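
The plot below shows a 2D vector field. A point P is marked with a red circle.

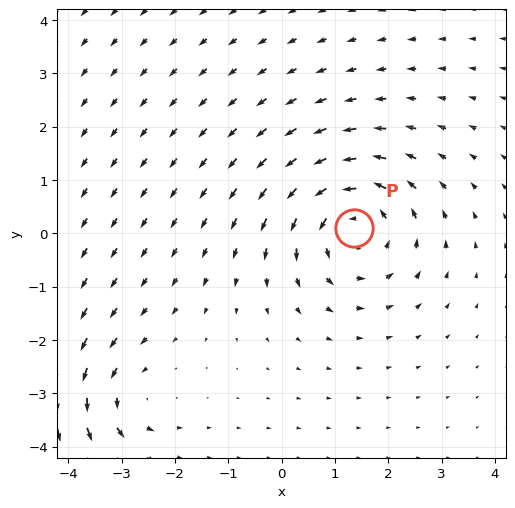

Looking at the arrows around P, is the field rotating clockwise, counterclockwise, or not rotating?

counterclockwise

Near P at (1.4, 0.1) the arrows circulate counterclockwise. The curl (z-component) there is about +4; positive curl means counterclockwise rotation.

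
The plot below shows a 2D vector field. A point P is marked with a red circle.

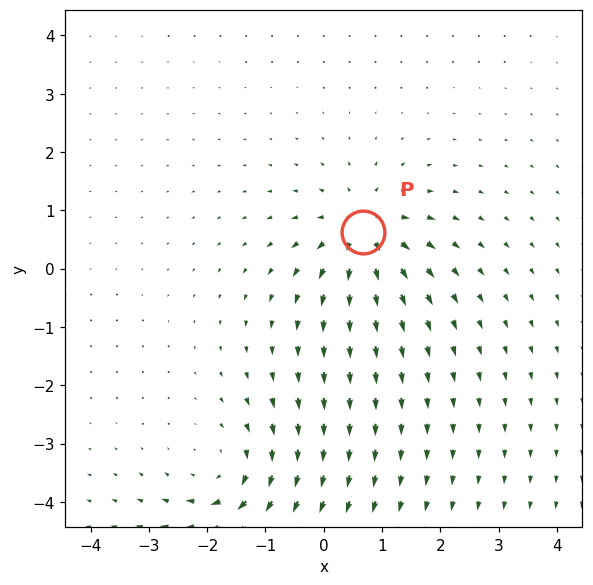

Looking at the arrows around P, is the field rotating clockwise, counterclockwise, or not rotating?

not rotating

Near P at (0.7, 0.6) the arrows show no circulation. The curl there is ≈0.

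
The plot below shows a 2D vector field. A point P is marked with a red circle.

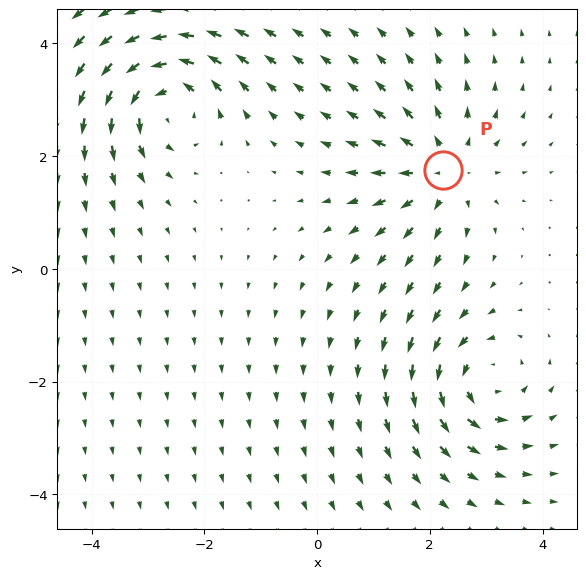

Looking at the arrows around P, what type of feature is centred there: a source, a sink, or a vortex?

At P (2.2, 1.7) the arrows spread outward. Divergence about +4, curl ≈0 — positive divergence with near-zero curl is a source.

source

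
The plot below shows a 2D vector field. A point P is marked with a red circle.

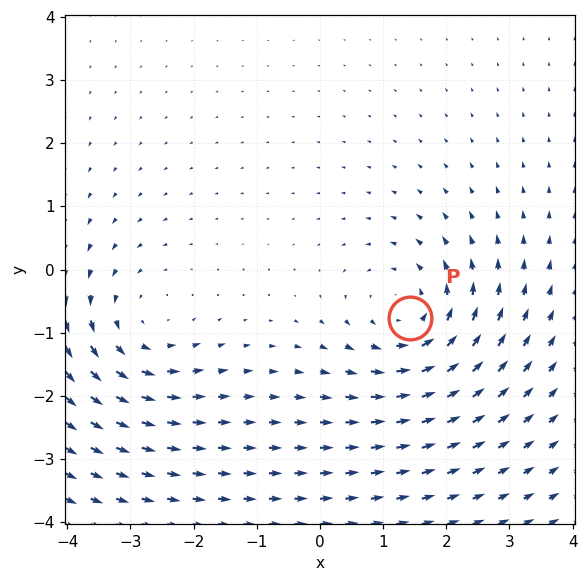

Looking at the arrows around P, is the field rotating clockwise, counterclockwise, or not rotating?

counterclockwise

Near P at (1.4, -0.8) the arrows circulate counterclockwise. The curl (z-component) there is about +4; positive curl means counterclockwise rotation.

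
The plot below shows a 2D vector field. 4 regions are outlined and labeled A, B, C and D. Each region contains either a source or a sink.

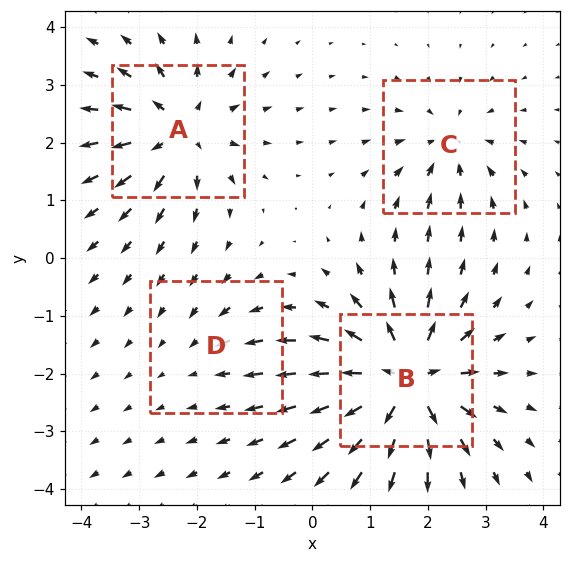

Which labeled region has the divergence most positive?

Divergence at each region's feature centre — A: about +6, B: about +9, C: about -4, D: about -2. Region B is most positive.

B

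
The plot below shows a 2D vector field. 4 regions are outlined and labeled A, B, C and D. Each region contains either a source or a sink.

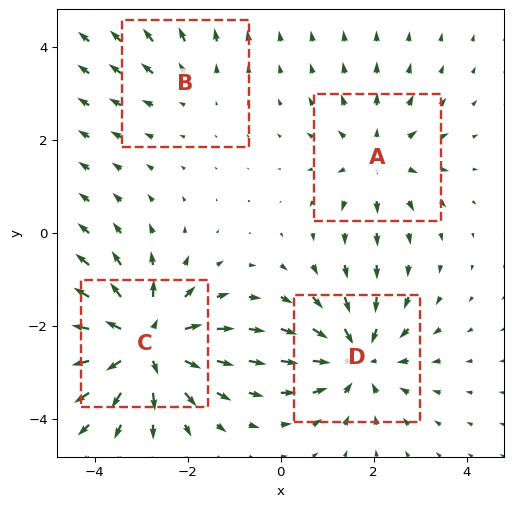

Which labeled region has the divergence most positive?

C

Divergence at each region's feature centre — A: about +4, B: about +2, C: about +7, D: about -5. Region C is most positive.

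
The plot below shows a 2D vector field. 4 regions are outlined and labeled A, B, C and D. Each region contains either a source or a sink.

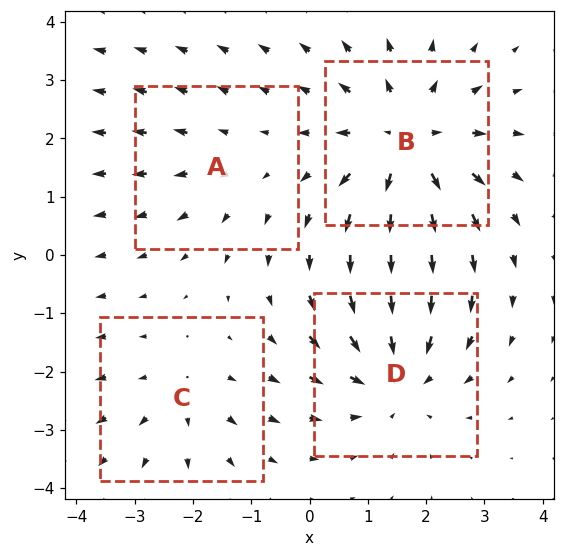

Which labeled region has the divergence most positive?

B

Divergence at each region's feature centre — A: about +2, B: about +6, C: about +3, D: about -4. Region B is most positive.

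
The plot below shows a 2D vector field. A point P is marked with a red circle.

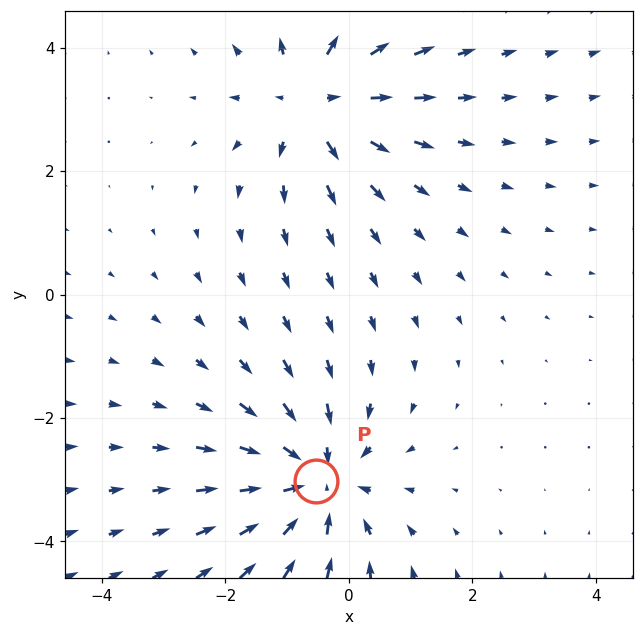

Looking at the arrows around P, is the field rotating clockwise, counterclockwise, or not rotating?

not rotating

Near P at (-0.5, -3.0) the arrows show no circulation. The curl there is ≈0.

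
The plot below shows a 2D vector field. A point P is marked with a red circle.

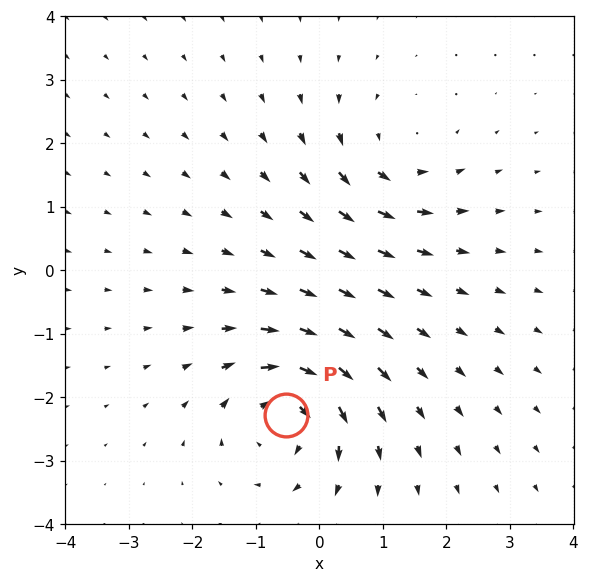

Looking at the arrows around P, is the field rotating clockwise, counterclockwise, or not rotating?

clockwise

Near P at (-0.5, -2.3) the arrows circulate clockwise. The curl (z-component) there is about -6; negative curl means clockwise rotation.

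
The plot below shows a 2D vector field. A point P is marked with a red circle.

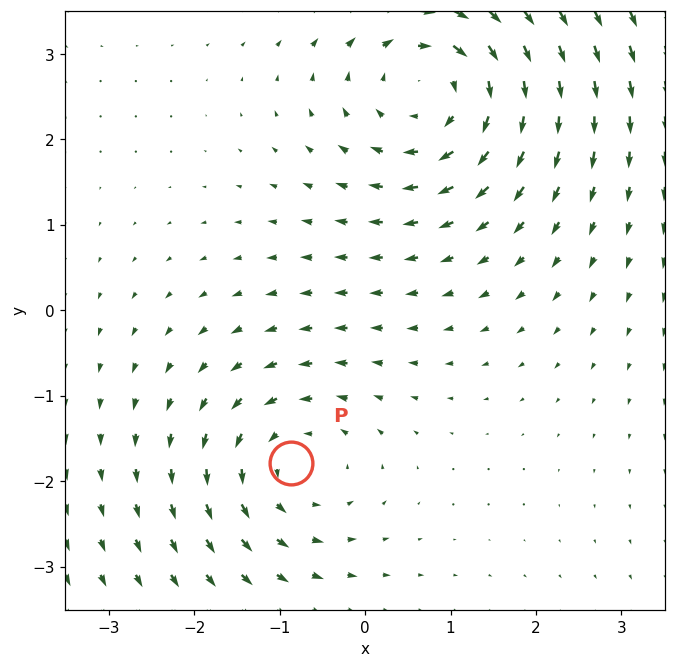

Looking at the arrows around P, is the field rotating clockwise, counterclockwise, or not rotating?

counterclockwise

Near P at (-0.9, -1.8) the arrows circulate counterclockwise. The curl (z-component) there is about +3; positive curl means counterclockwise rotation.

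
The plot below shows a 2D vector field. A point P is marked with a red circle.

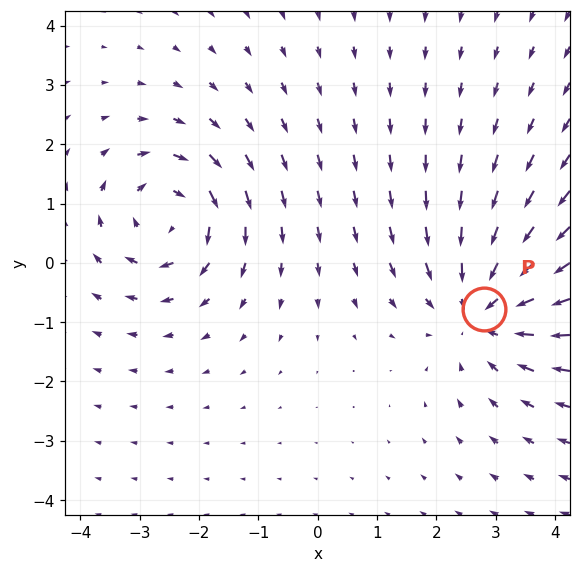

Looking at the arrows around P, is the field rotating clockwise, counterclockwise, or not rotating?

Near P at (2.8, -0.8) the arrows show no circulation. The curl there is ≈0.

not rotating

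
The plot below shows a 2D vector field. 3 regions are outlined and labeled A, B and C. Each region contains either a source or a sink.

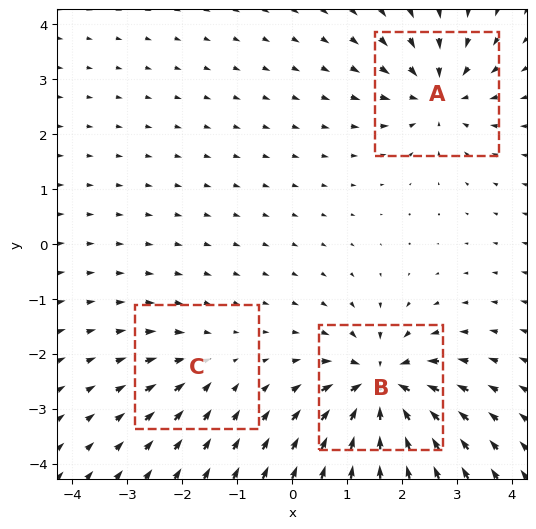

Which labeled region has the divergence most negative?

B

Divergence at each region's feature centre — A: about -4, B: about -6, C: about -2. Region B is most negative.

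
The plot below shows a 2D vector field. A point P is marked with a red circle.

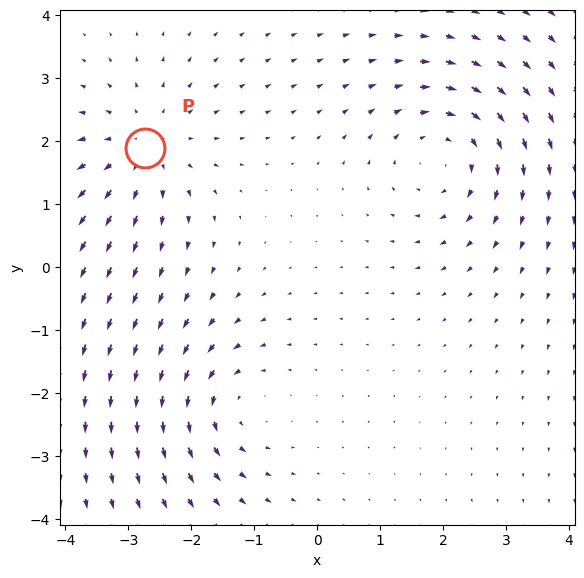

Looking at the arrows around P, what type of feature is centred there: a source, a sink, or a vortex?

source

At P (-2.7, 1.9) the arrows spread outward. Divergence about +4, curl ≈0 — positive divergence with near-zero curl is a source.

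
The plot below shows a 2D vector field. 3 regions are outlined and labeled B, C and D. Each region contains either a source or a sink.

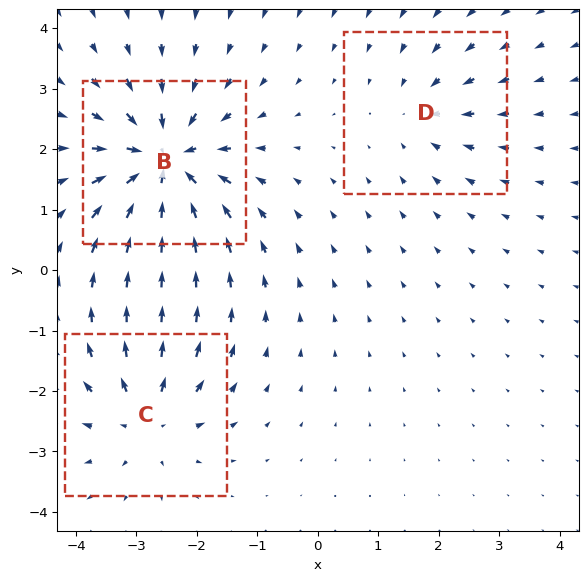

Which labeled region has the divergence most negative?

B

Divergence at each region's feature centre — B: about -5, C: about +3, D: about -2. Region B is most negative.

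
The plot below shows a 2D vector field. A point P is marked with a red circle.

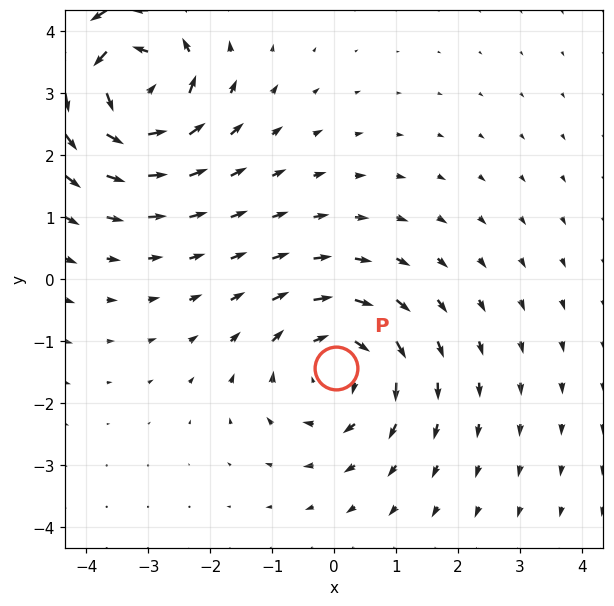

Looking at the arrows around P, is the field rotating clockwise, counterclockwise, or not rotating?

clockwise

Near P at (0.0, -1.4) the arrows circulate clockwise. The curl (z-component) there is about -3; negative curl means clockwise rotation.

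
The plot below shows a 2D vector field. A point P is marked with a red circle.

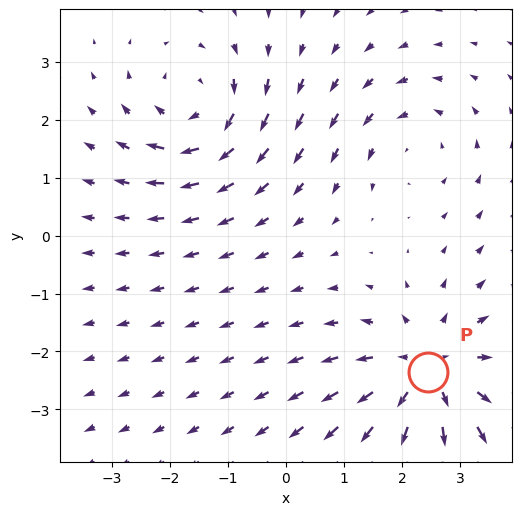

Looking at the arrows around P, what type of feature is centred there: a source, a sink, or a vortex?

source

At P (2.4, -2.4) the arrows spread outward. Divergence about +4, curl ≈0 — positive divergence with near-zero curl is a source.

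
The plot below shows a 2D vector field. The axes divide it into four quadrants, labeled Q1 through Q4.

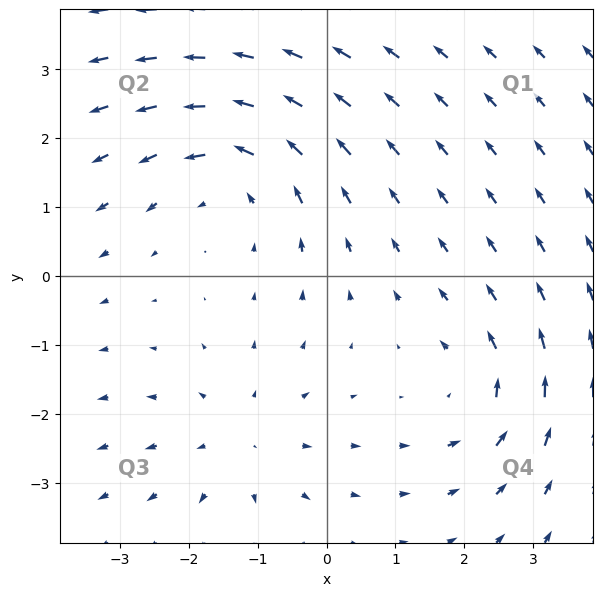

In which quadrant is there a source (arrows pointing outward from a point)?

The source sits at approximately (-1.3, -2.4), which lies in quadrant Q3. The divergence there is about +2, positive as expected for a source.

Q3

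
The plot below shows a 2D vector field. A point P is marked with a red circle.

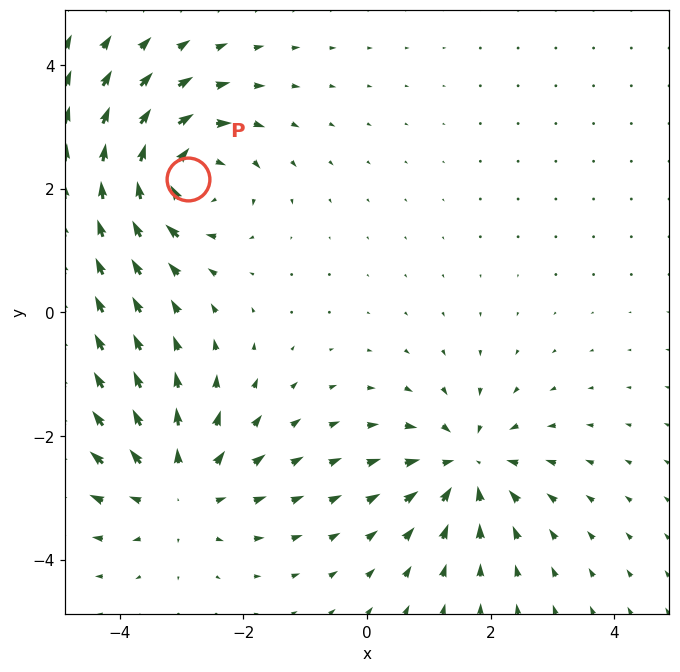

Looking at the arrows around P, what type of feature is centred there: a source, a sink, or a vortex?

At P (-2.9, 2.2) the arrows circulate clockwise. Divergence ≈0, curl about -4 — near-zero divergence with nonzero curl is a vortex.

vortex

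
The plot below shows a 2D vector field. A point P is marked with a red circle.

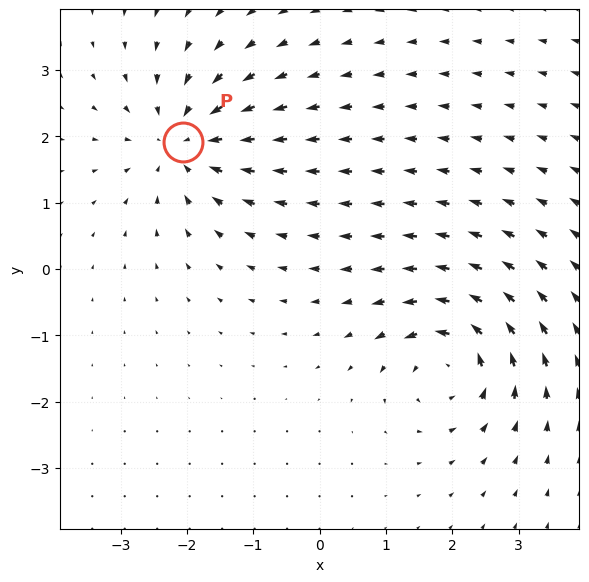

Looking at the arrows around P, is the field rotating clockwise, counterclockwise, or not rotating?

Near P at (-2.1, 1.9) the arrows show no circulation. The curl there is ≈0.

not rotating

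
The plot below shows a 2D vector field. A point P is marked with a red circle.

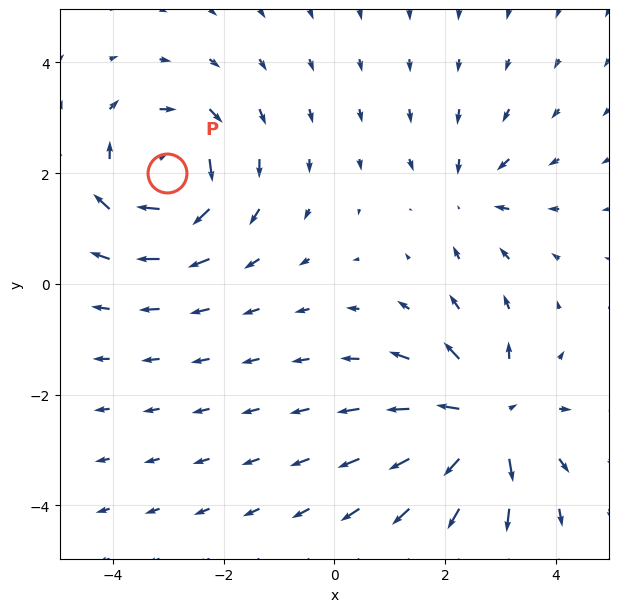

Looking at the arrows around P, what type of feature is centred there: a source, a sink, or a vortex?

vortex

At P (-3.0, 2.0) the arrows circulate clockwise. Divergence ≈0, curl about -5 — near-zero divergence with nonzero curl is a vortex.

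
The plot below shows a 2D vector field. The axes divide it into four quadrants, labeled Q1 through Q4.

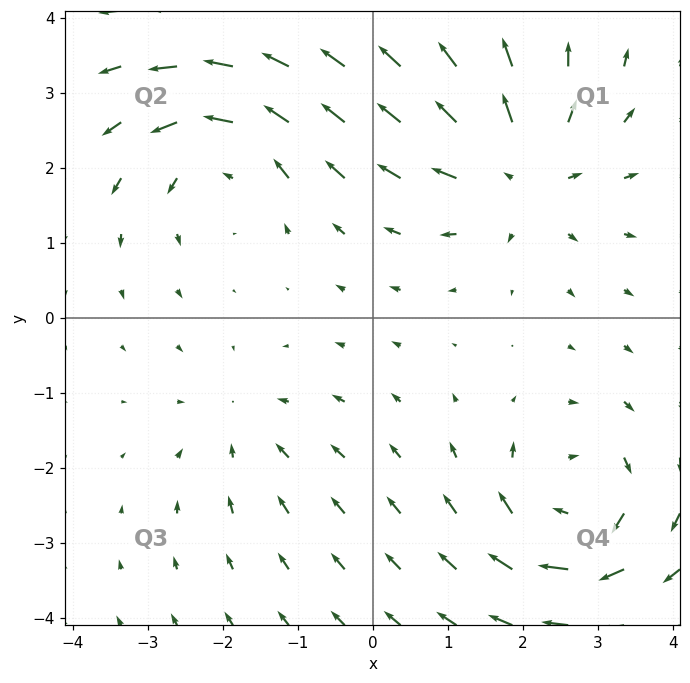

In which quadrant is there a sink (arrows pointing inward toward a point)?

Q3

The sink sits at approximately (-1.7, -1.4), which lies in quadrant Q3. The divergence there is about -3, negative as expected for a sink.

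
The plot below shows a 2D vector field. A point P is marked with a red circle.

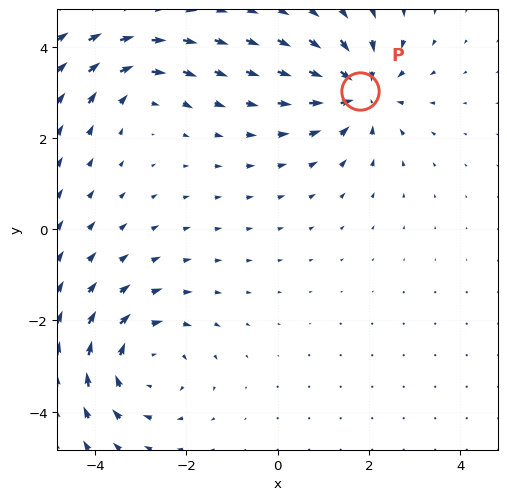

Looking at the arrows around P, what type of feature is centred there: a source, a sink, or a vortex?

At P (1.8, 3.0) the arrows converge inward. Divergence about -5, curl ≈0 — negative divergence with near-zero curl is a sink.

sink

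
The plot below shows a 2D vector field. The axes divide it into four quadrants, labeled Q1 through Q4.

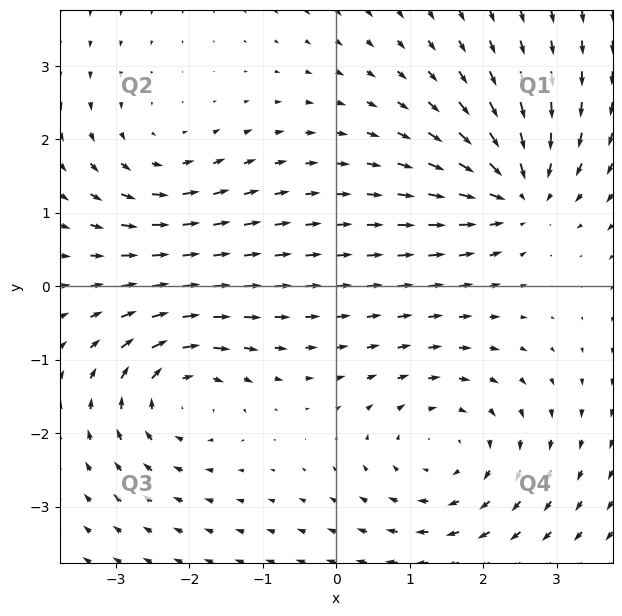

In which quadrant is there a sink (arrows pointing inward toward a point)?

The sink sits at approximately (2.5, 1.3), which lies in quadrant Q1. The divergence there is about -6, negative as expected for a sink.

Q1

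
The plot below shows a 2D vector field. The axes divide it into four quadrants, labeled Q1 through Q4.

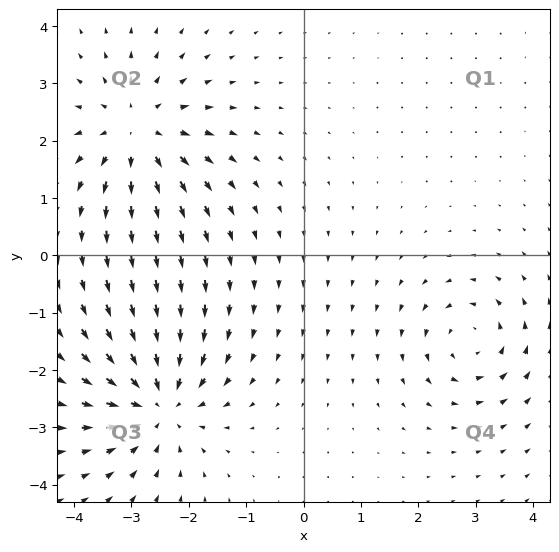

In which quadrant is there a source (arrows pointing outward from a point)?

The source sits at approximately (-2.9, 2.2), which lies in quadrant Q2. The divergence there is about +5, positive as expected for a source.

Q2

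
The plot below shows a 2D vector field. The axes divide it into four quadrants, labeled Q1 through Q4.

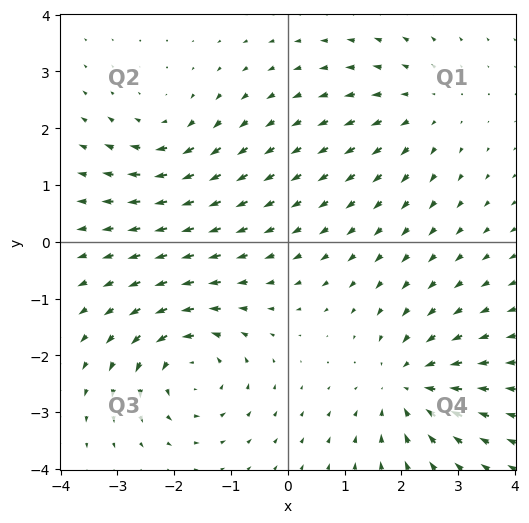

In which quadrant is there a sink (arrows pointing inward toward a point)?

Q4

The sink sits at approximately (2.1, -2.5), which lies in quadrant Q4. The divergence there is about -5, negative as expected for a sink.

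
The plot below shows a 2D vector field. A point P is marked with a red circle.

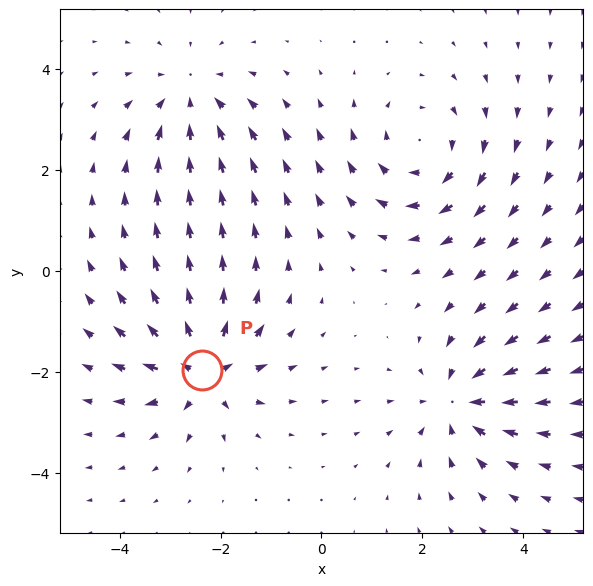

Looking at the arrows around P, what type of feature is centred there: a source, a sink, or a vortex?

source

At P (-2.4, -2.0) the arrows spread outward. Divergence about +6, curl ≈0 — positive divergence with near-zero curl is a source.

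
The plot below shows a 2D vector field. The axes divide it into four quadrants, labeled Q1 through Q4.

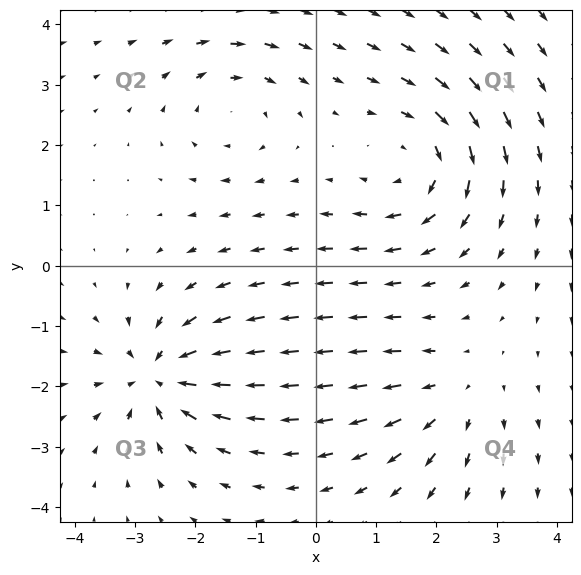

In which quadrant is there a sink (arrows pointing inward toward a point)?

Q3

The sink sits at approximately (-2.6, -1.8), which lies in quadrant Q3. The divergence there is about -5, negative as expected for a sink.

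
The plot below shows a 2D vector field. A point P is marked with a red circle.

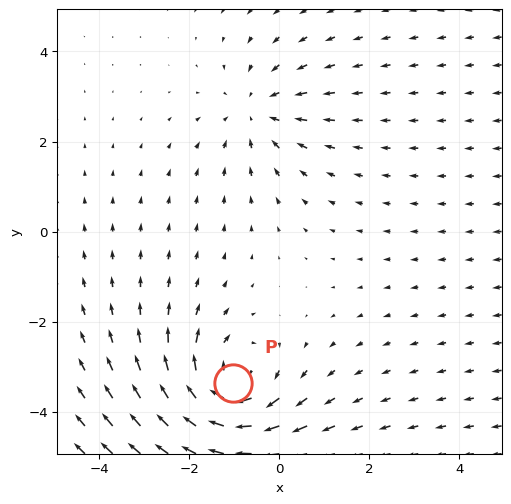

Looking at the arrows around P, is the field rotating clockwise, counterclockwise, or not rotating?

Near P at (-1.0, -3.4) the arrows circulate clockwise. The curl (z-component) there is about -4; negative curl means clockwise rotation.

clockwise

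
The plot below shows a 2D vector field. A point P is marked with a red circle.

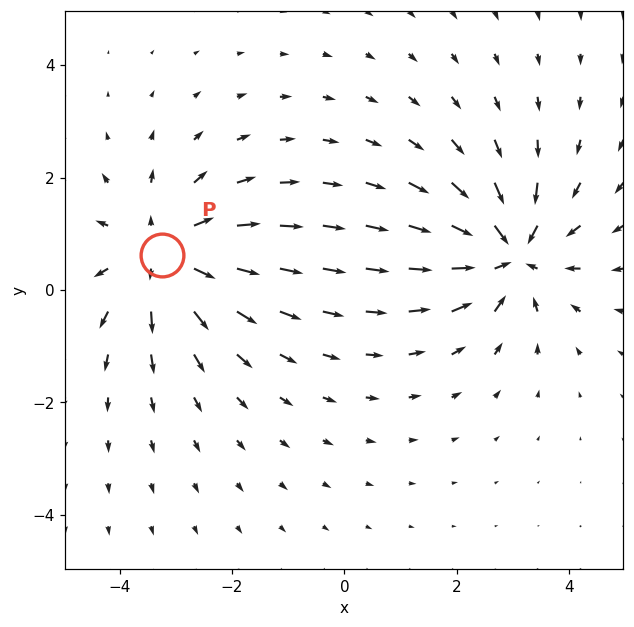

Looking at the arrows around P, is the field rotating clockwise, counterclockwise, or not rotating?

Near P at (-3.2, 0.6) the arrows show no circulation. The curl there is ≈0.

not rotating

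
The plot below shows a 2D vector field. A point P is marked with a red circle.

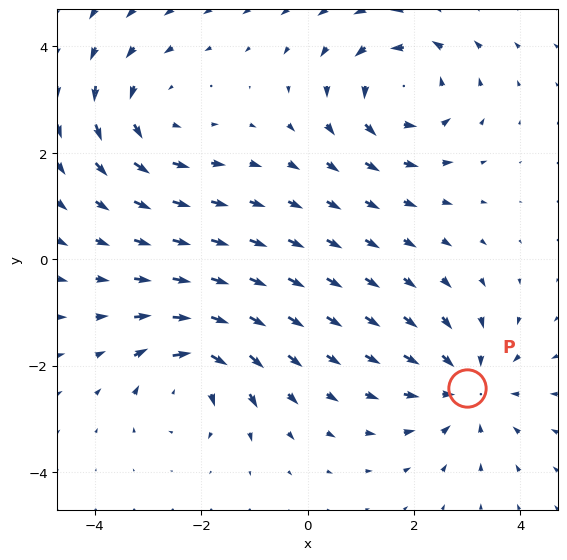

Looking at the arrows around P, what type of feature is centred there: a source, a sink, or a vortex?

At P (3.0, -2.4) the arrows converge inward. Divergence about -4, curl ≈0 — negative divergence with near-zero curl is a sink.

sink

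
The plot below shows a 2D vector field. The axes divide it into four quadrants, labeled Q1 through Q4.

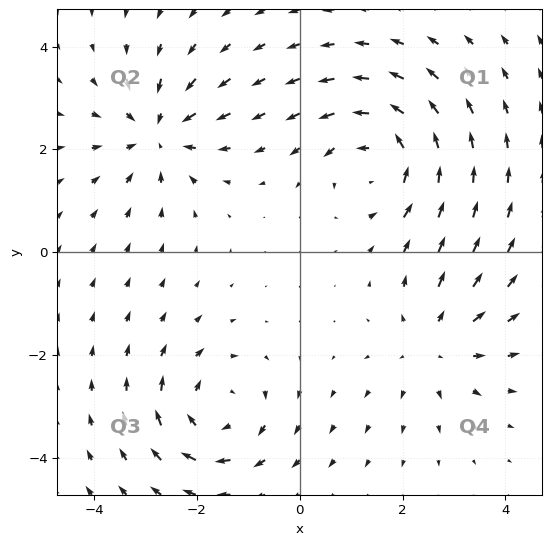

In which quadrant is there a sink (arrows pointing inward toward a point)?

The sink sits at approximately (-2.8, 2.3), which lies in quadrant Q2. The divergence there is about -5, negative as expected for a sink.

Q2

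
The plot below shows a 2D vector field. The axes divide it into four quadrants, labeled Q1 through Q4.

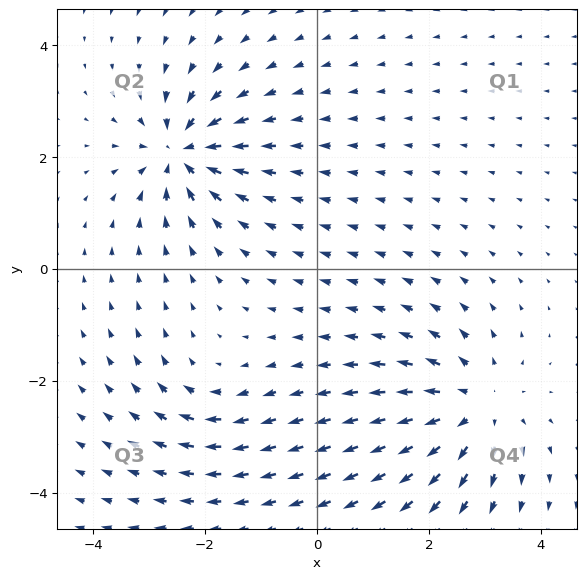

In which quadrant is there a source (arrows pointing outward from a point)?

The source sits at approximately (2.8, -2.5), which lies in quadrant Q4. The divergence there is about +4, positive as expected for a source.

Q4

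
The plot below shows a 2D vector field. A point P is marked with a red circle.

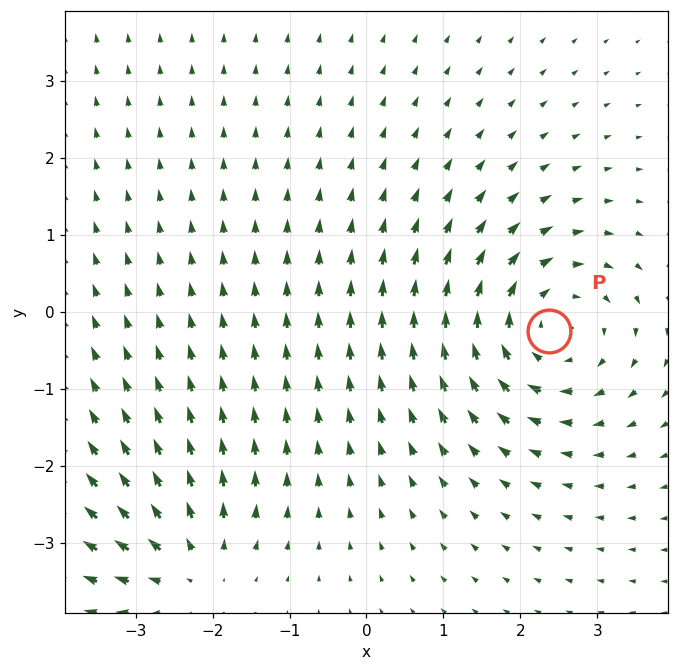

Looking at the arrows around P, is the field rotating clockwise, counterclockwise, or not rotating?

clockwise

Near P at (2.4, -0.2) the arrows circulate clockwise. The curl (z-component) there is about -4; negative curl means clockwise rotation.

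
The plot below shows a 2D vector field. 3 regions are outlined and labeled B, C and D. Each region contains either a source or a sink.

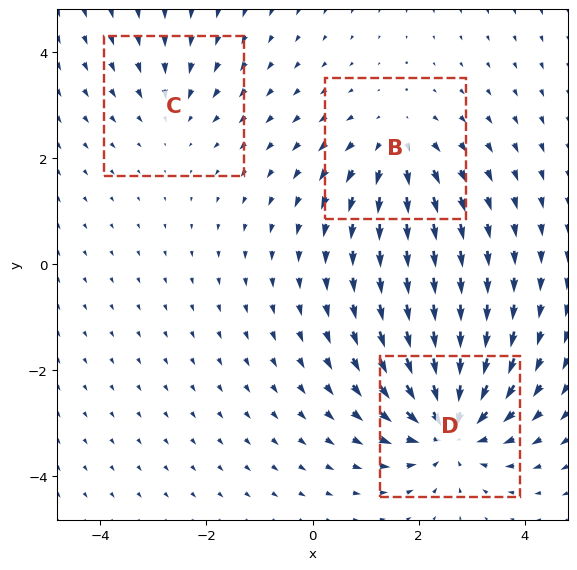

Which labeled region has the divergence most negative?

D

Divergence at each region's feature centre — B: about +3, C: about -2, D: about -5. Region D is most negative.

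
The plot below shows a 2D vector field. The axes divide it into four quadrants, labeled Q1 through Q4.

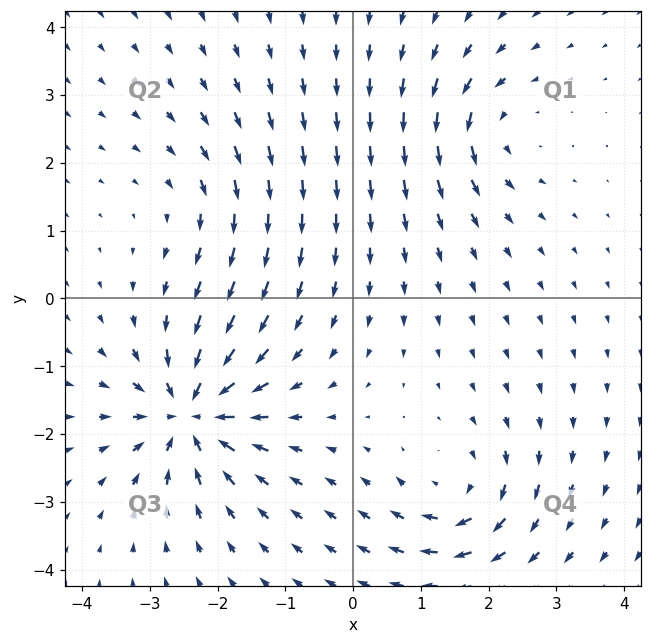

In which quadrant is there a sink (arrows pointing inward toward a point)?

The sink sits at approximately (-2.4, -1.7), which lies in quadrant Q3. The divergence there is about -7, negative as expected for a sink.

Q3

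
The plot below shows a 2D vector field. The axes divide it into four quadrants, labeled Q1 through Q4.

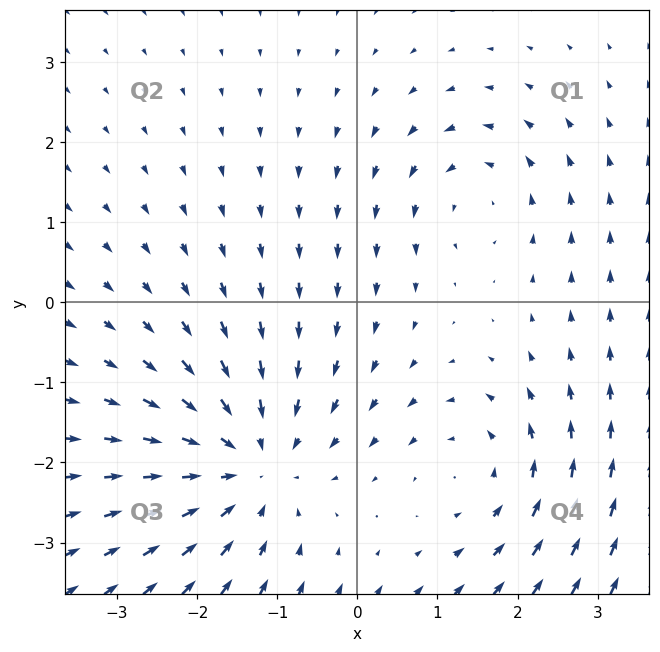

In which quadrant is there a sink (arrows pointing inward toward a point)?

Q3

The sink sits at approximately (-1.3, -2.0), which lies in quadrant Q3. The divergence there is about -4, negative as expected for a sink.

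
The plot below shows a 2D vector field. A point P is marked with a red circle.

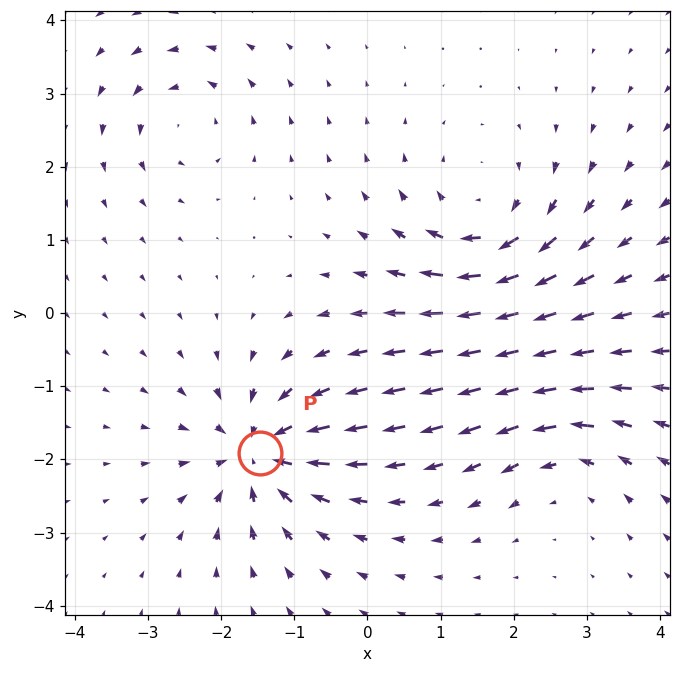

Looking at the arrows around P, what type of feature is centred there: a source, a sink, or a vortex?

At P (-1.5, -1.9) the arrows converge inward. Divergence about -6, curl ≈0 — negative divergence with near-zero curl is a sink.

sink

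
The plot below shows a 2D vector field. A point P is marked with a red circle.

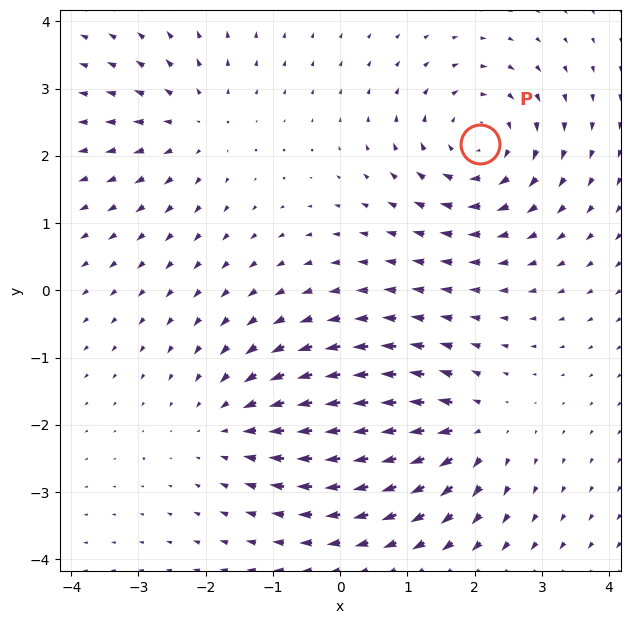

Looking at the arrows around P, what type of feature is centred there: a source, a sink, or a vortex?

vortex

At P (2.1, 2.2) the arrows circulate clockwise. Divergence ≈0, curl about -5 — near-zero divergence with nonzero curl is a vortex.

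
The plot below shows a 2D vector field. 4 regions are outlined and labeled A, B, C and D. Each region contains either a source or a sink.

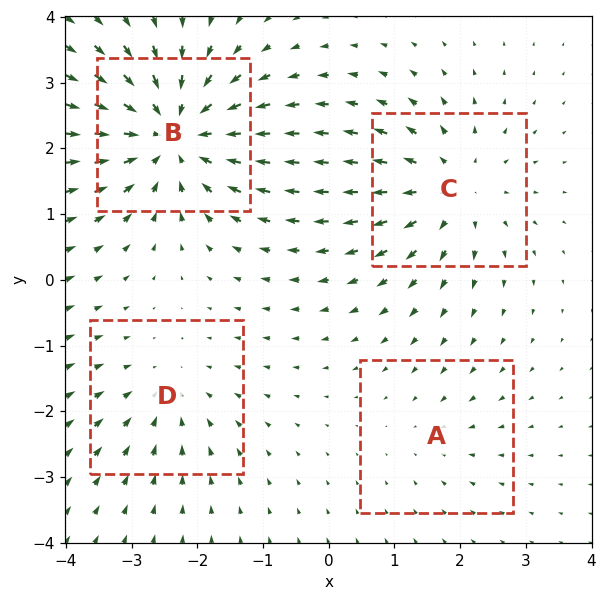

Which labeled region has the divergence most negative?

Divergence at each region's feature centre — A: about -2, B: about -7, C: about +5, D: about -3. Region B is most negative.

B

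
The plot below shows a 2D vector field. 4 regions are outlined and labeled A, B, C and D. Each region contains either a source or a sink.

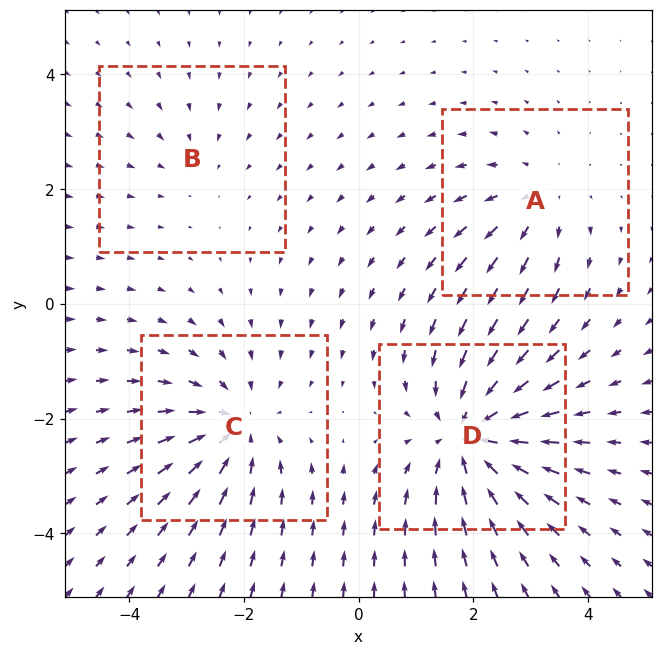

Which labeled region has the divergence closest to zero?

B

Divergence at each region's feature centre — A: about +3, B: about -2, C: about -4, D: about -6. Region B is closest to zero.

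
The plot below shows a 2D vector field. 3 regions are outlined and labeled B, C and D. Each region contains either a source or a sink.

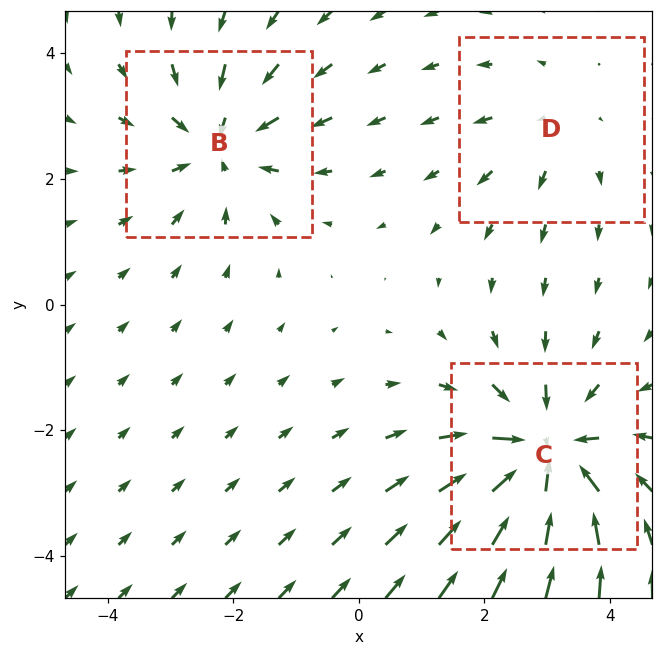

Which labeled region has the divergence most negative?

Divergence at each region's feature centre — B: about -3, C: about -5, D: about +2. Region C is most negative.

C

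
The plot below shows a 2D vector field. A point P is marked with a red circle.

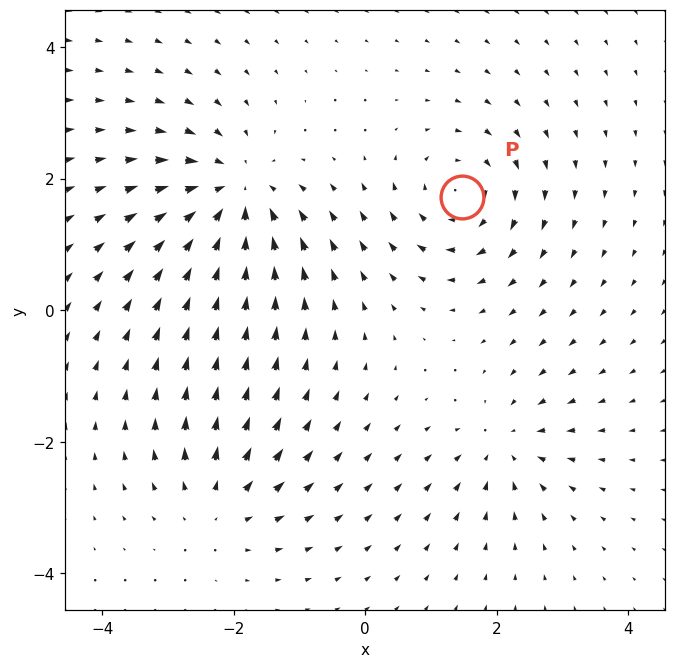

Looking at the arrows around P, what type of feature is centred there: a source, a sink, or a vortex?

vortex

At P (1.5, 1.7) the arrows circulate clockwise. Divergence ≈0, curl about -4 — near-zero divergence with nonzero curl is a vortex.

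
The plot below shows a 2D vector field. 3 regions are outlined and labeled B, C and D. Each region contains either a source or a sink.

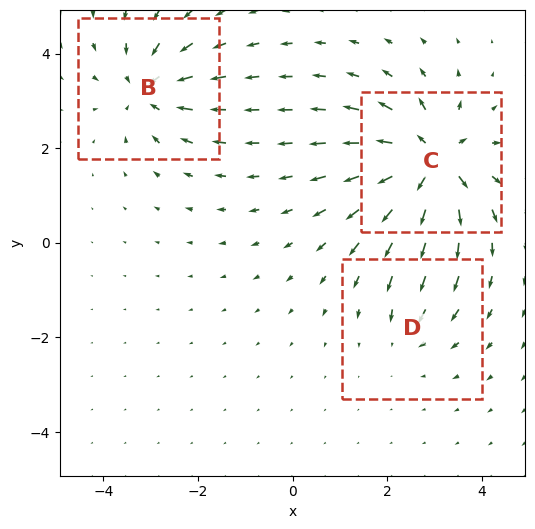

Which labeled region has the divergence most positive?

Divergence at each region's feature centre — B: about -4, C: about +6, D: about -2. Region C is most positive.

C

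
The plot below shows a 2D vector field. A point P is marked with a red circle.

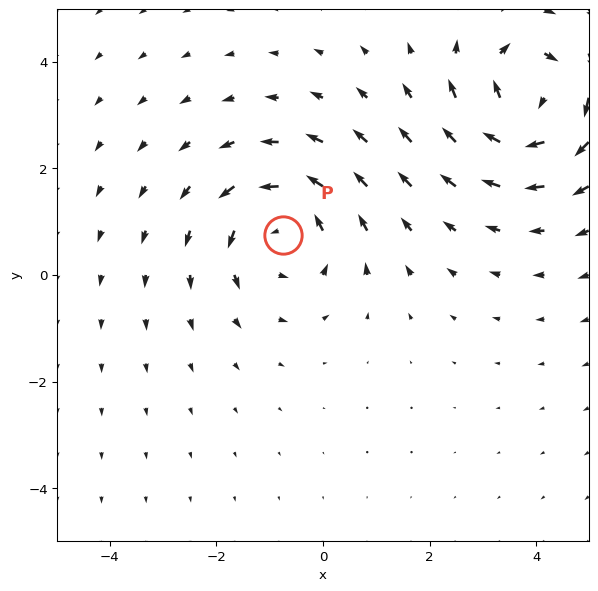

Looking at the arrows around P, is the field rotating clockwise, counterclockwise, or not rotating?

Near P at (-0.7, 0.7) the arrows circulate counterclockwise. The curl (z-component) there is about +3; positive curl means counterclockwise rotation.

counterclockwise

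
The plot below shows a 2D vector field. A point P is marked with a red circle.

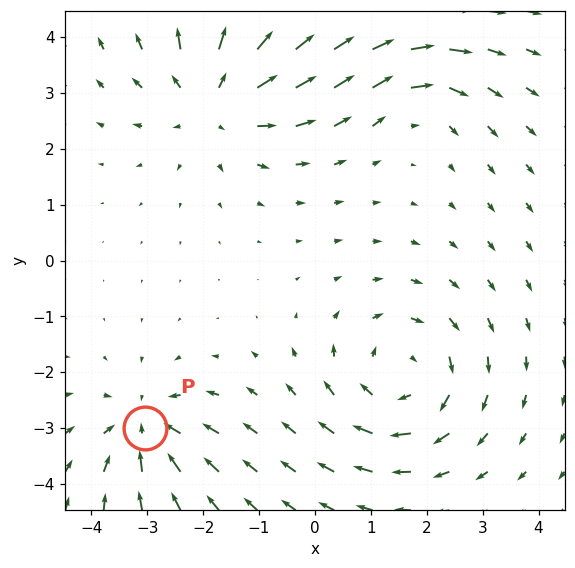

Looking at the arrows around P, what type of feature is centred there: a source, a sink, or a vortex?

At P (-3.0, -3.0) the arrows converge inward. Divergence about -4, curl ≈0 — negative divergence with near-zero curl is a sink.

sink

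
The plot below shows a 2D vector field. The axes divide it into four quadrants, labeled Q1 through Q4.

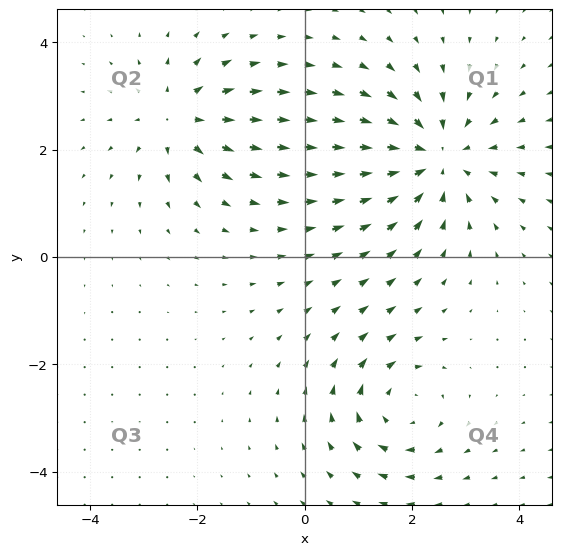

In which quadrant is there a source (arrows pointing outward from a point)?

Q2

The source sits at approximately (-2.3, 2.6), which lies in quadrant Q2. The divergence there is about +4, positive as expected for a source.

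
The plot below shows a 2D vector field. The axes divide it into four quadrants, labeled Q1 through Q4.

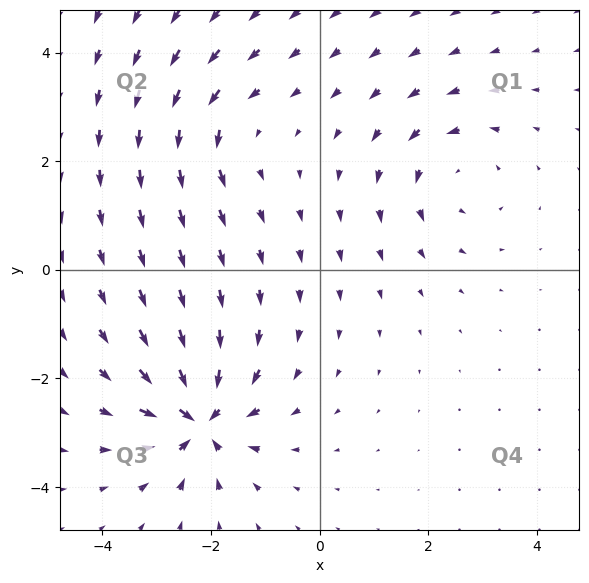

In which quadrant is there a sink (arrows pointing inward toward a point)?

The sink sits at approximately (-2.2, -2.8), which lies in quadrant Q3. The divergence there is about -6, negative as expected for a sink.

Q3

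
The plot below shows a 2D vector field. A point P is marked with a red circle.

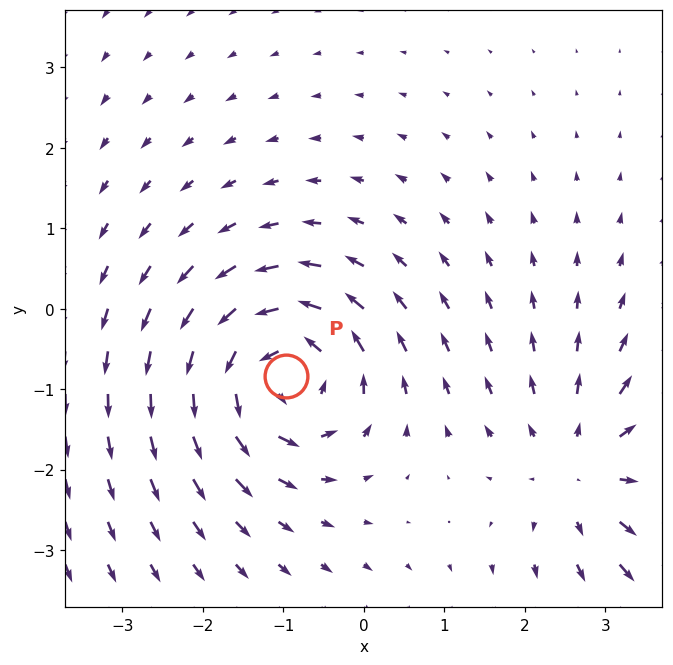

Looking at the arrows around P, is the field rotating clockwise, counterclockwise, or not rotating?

counterclockwise

Near P at (-1.0, -0.8) the arrows circulate counterclockwise. The curl (z-component) there is about +6; positive curl means counterclockwise rotation.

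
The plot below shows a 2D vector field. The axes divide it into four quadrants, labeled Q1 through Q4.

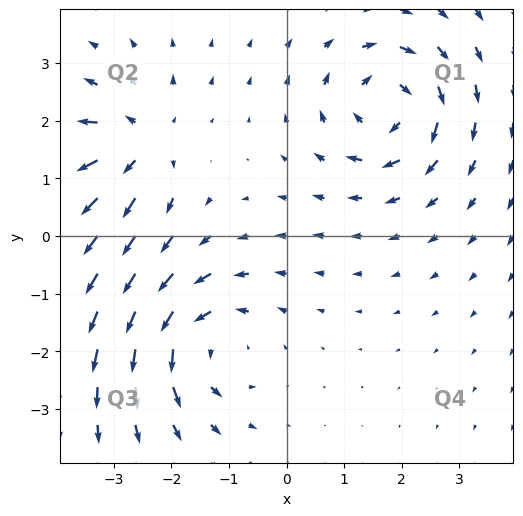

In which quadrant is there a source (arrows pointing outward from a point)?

The source sits at approximately (-2.6, 1.6), which lies in quadrant Q2. The divergence there is about +5, positive as expected for a source.

Q2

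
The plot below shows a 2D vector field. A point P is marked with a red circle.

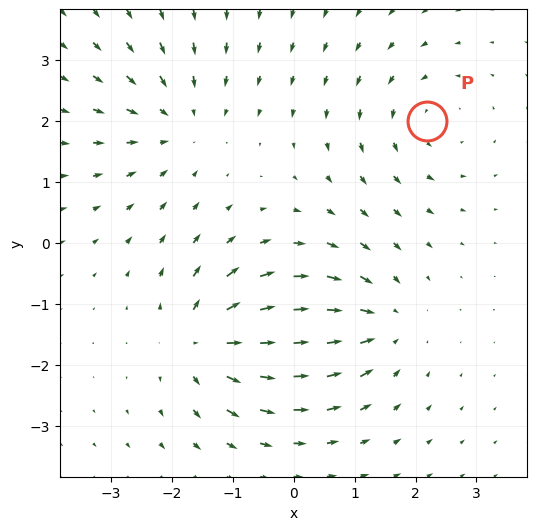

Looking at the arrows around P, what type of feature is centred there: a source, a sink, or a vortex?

vortex

At P (2.2, 2.0) the arrows circulate counterclockwise. Divergence ≈0, curl about +3 — near-zero divergence with nonzero curl is a vortex.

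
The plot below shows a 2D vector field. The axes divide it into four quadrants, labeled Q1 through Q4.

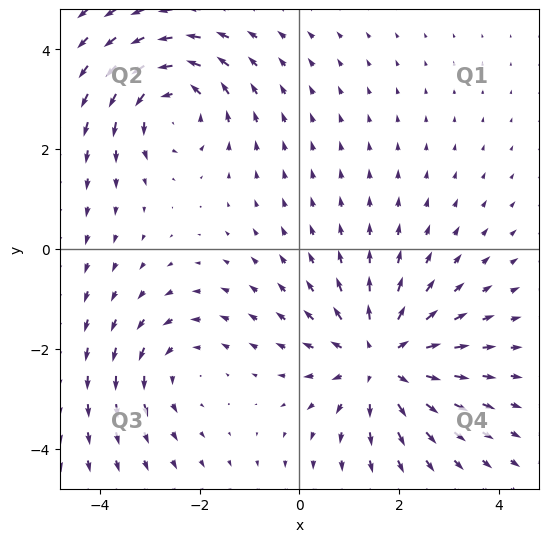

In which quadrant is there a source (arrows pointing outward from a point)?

The source sits at approximately (1.6, -2.2), which lies in quadrant Q4. The divergence there is about +4, positive as expected for a source.

Q4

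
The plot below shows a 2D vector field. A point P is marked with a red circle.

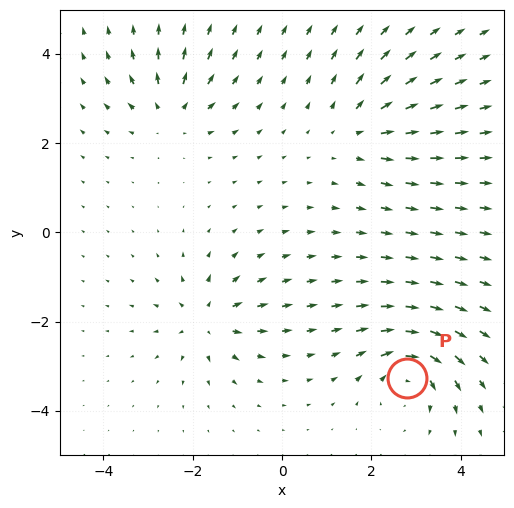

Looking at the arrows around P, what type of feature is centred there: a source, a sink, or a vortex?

vortex

At P (2.8, -3.3) the arrows circulate clockwise. Divergence ≈0, curl about -6 — near-zero divergence with nonzero curl is a vortex.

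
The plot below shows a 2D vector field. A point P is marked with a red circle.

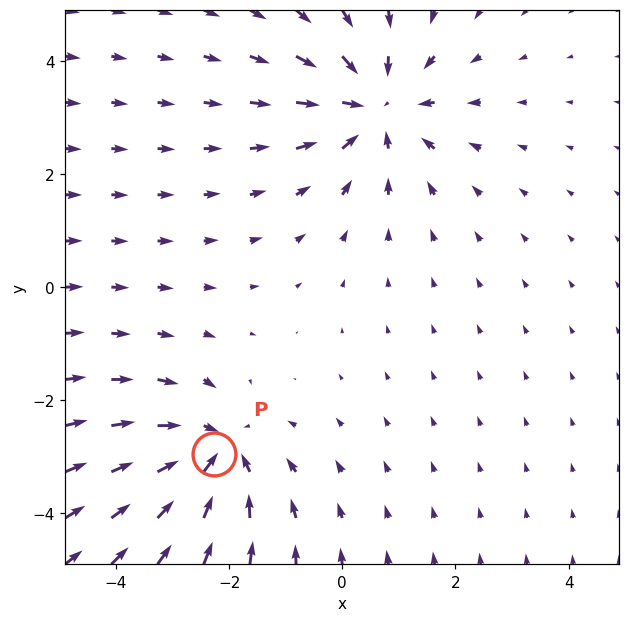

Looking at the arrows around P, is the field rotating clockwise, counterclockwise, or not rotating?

not rotating

Near P at (-2.3, -2.9) the arrows show no circulation. The curl there is ≈0.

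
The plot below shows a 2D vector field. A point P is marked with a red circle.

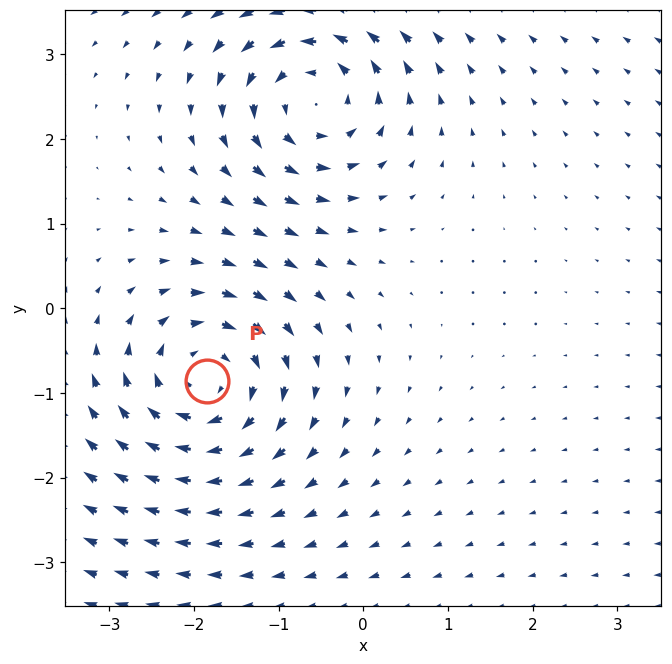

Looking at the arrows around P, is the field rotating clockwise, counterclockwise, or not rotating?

clockwise

Near P at (-1.8, -0.9) the arrows circulate clockwise. The curl (z-component) there is about -6; negative curl means clockwise rotation.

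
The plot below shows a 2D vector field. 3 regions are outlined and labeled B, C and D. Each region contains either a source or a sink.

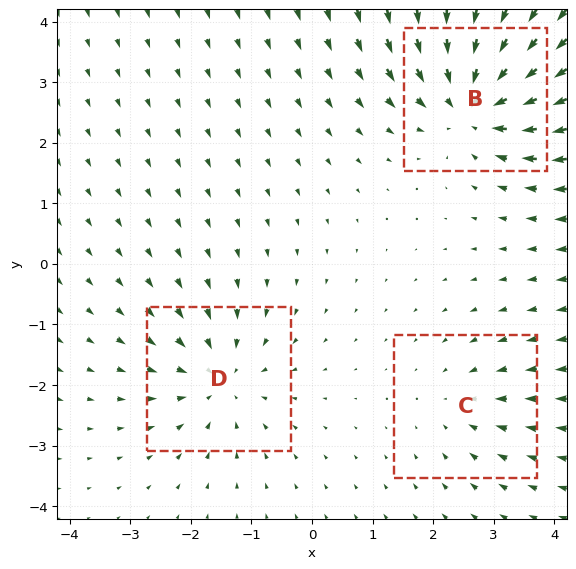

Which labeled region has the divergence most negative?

B

Divergence at each region's feature centre — B: about -6, C: about -2, D: about -4. Region B is most negative.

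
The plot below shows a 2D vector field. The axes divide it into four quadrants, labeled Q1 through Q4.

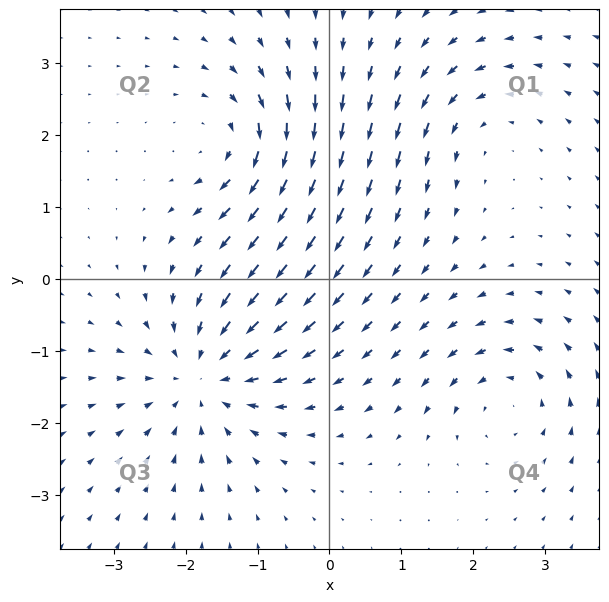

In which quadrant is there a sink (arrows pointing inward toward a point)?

Q3

The sink sits at approximately (-1.7, -1.3), which lies in quadrant Q3. The divergence there is about -5, negative as expected for a sink.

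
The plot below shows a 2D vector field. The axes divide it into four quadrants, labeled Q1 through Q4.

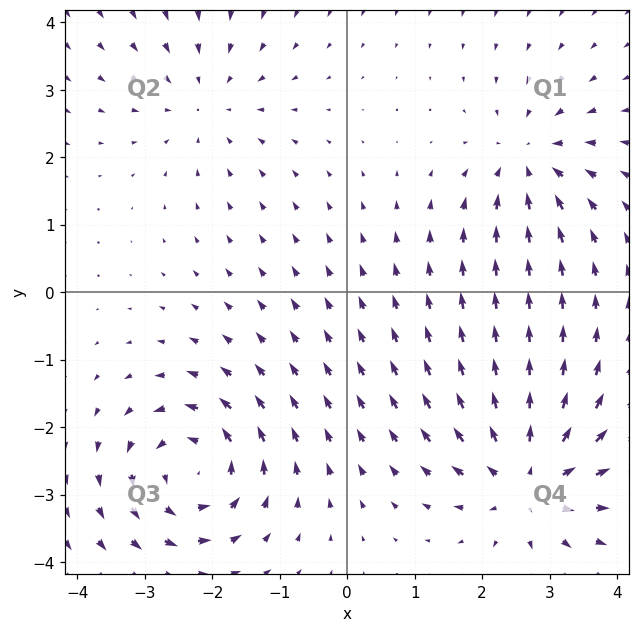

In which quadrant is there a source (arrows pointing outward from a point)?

Q4

The source sits at approximately (2.7, -2.8), which lies in quadrant Q4. The divergence there is about +5, positive as expected for a source.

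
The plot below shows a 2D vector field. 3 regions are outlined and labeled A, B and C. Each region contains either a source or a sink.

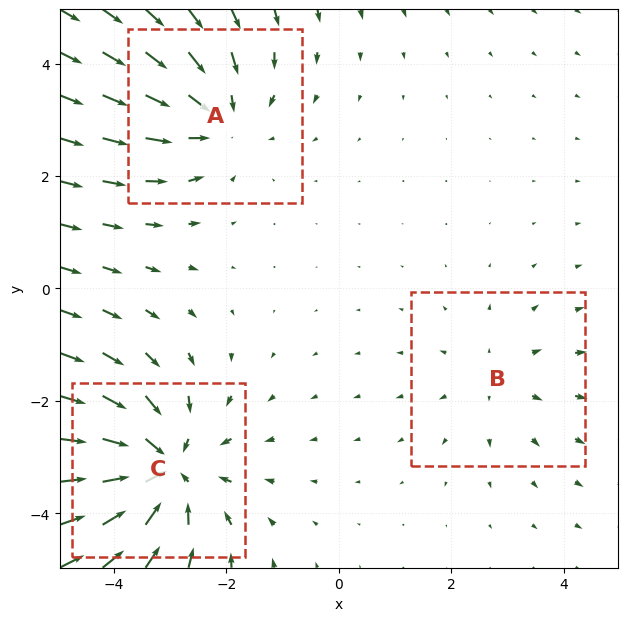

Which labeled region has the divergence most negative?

Divergence at each region's feature centre — A: about -3, B: about +2, C: about -4. Region C is most negative.

C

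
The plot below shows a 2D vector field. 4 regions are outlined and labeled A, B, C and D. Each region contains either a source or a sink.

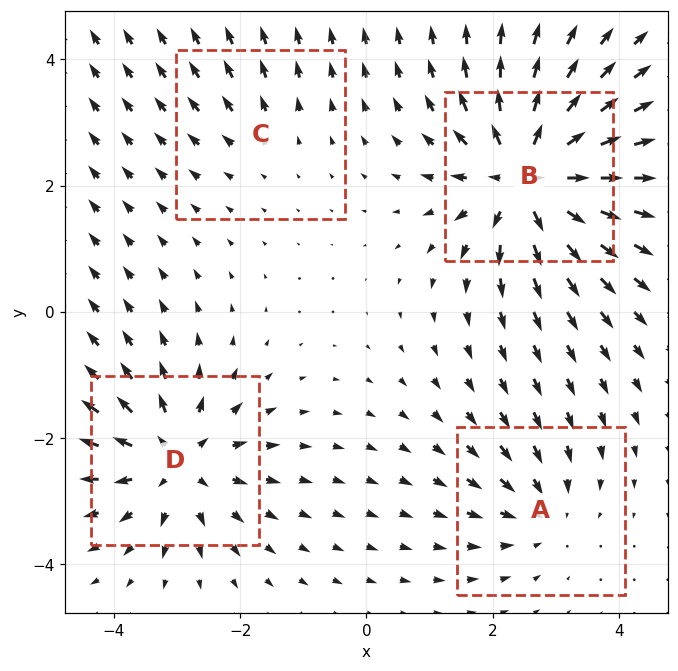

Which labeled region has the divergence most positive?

Divergence at each region's feature centre — A: about -4, B: about +8, C: about +2, D: about +6. Region B is most positive.

B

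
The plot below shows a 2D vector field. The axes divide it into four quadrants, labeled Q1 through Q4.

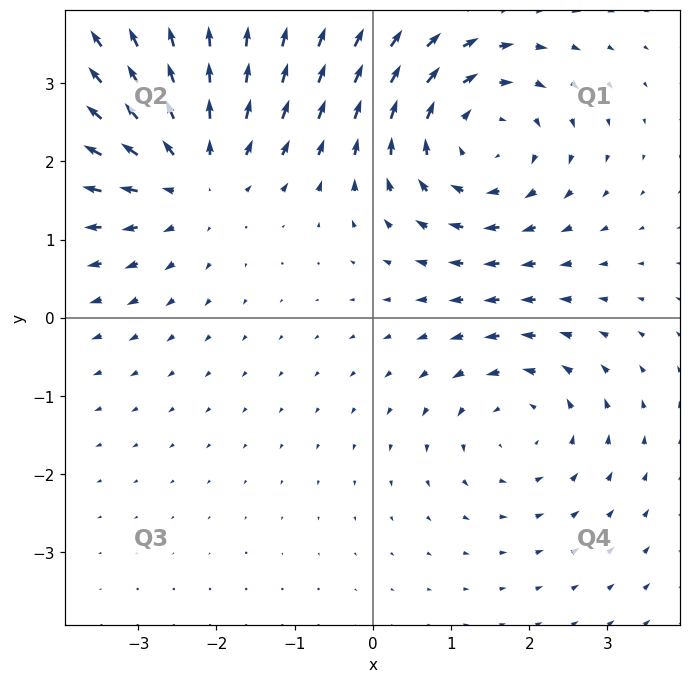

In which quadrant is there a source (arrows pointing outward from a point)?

Q2

The source sits at approximately (-2.3, 1.8), which lies in quadrant Q2. The divergence there is about +4, positive as expected for a source.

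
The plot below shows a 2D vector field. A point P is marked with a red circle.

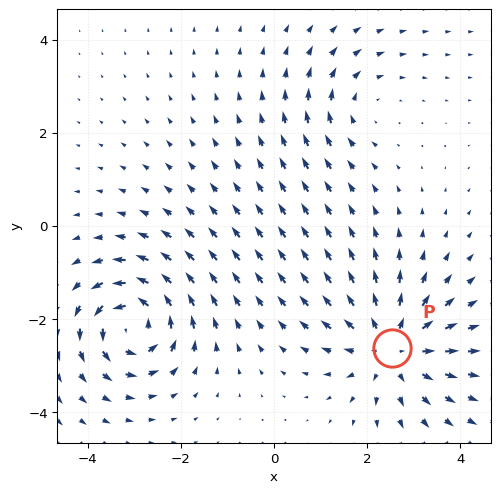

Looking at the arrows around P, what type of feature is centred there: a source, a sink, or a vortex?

At P (2.5, -2.6) the arrows spread outward. Divergence about +5, curl ≈0 — positive divergence with near-zero curl is a source.

source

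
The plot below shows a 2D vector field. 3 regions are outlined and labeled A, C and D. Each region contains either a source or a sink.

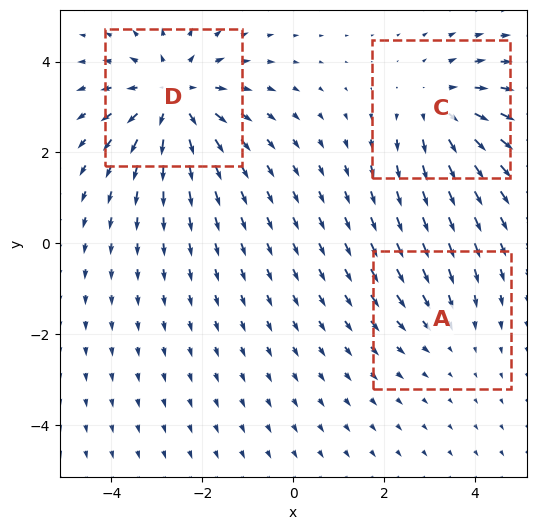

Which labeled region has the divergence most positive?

D

Divergence at each region's feature centre — A: about -2, C: about +3, D: about +4. Region D is most positive.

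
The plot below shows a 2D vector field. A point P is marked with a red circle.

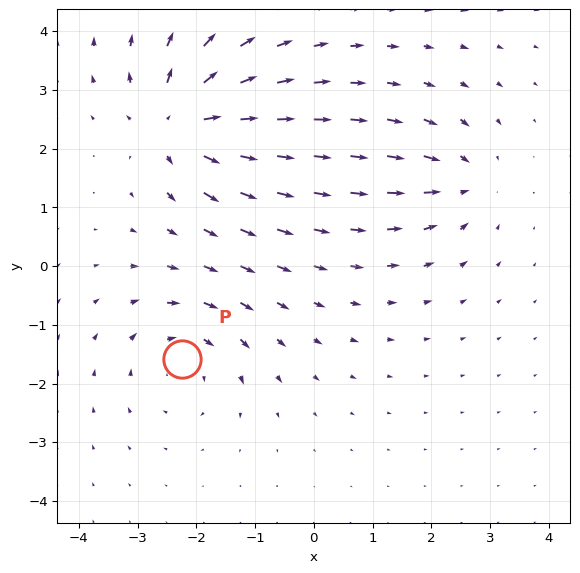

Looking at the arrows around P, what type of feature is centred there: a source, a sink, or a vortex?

vortex

At P (-2.2, -1.6) the arrows circulate clockwise. Divergence ≈0, curl about -4 — near-zero divergence with nonzero curl is a vortex.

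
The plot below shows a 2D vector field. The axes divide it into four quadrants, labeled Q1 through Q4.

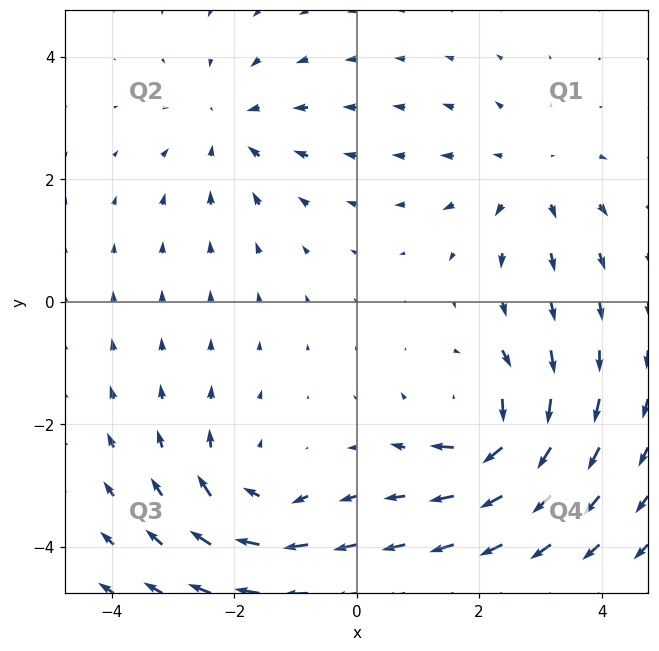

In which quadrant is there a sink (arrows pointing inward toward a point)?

The sink sits at approximately (-2.1, 2.8), which lies in quadrant Q2. The divergence there is about -3, negative as expected for a sink.

Q2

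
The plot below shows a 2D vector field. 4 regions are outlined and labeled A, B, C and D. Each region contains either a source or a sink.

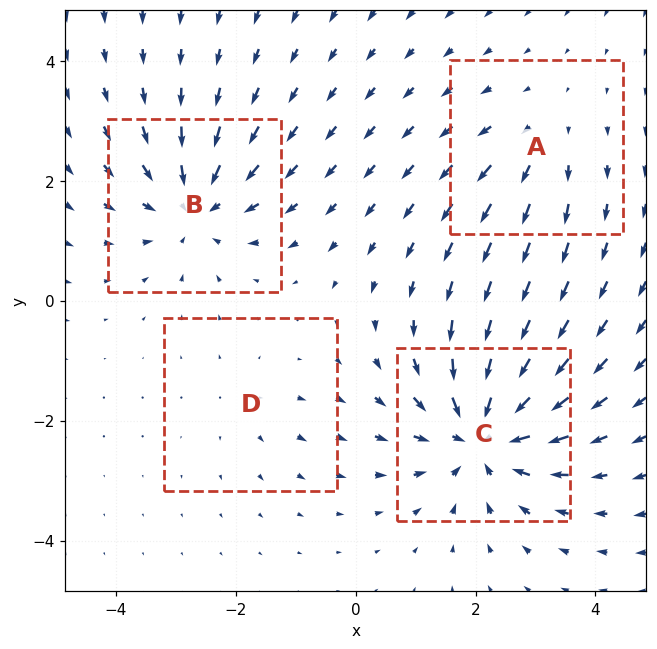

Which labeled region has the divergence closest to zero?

Divergence at each region's feature centre — A: about +3, B: about -5, C: about -7, D: about +2. Region D is closest to zero.

D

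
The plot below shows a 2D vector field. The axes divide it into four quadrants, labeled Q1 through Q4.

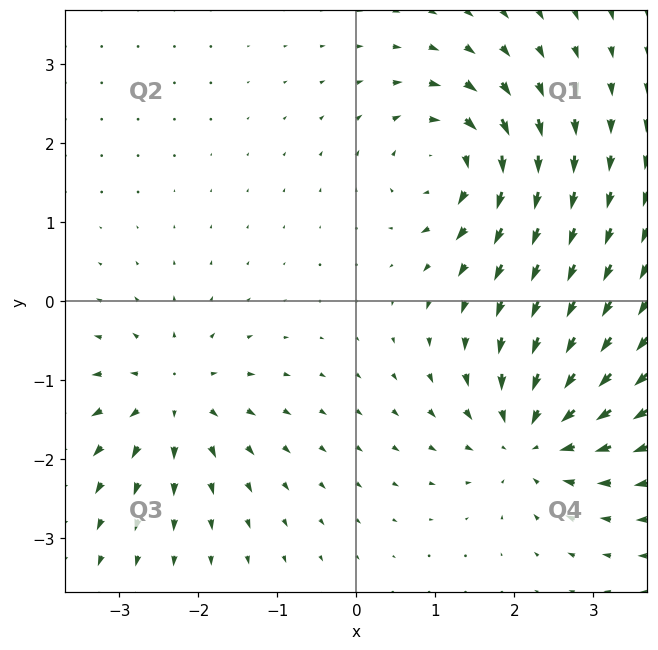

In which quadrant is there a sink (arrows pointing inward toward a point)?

Q4

The sink sits at approximately (2.2, -1.7), which lies in quadrant Q4. The divergence there is about -6, negative as expected for a sink.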